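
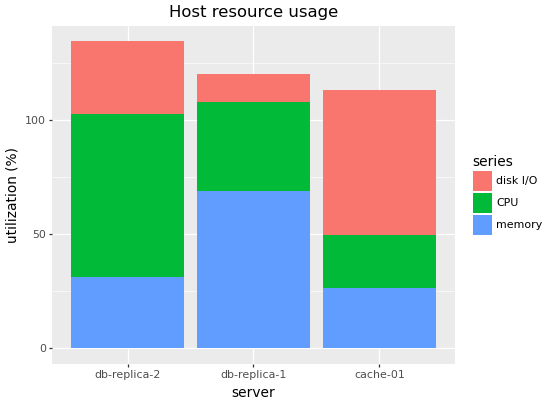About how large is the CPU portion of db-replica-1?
CPU top ≈ 100, bottom ≈ 60; segment ≈ 40.

≈ 40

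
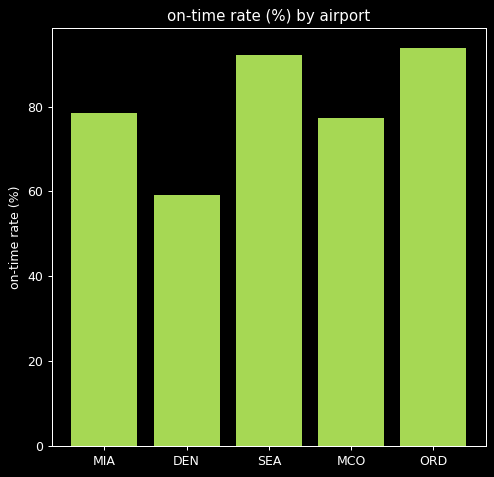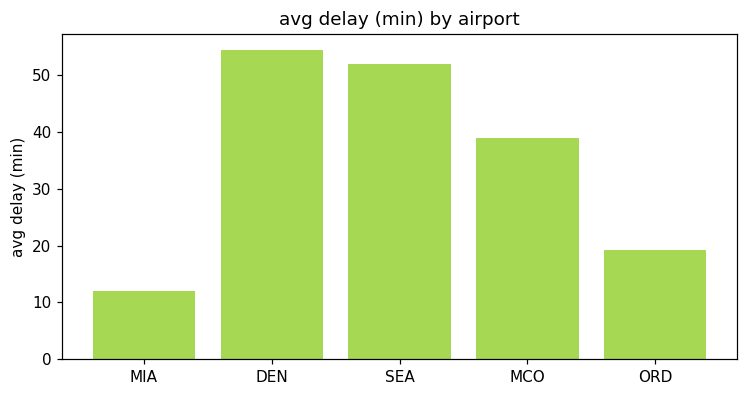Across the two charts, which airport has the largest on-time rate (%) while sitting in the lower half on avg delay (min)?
Chart 2 median avg delay (min) ≈ 40; below-median airports: MIA, ORD. Among those, ORD has the highest on-time rate (%) (≈ 90).

ORD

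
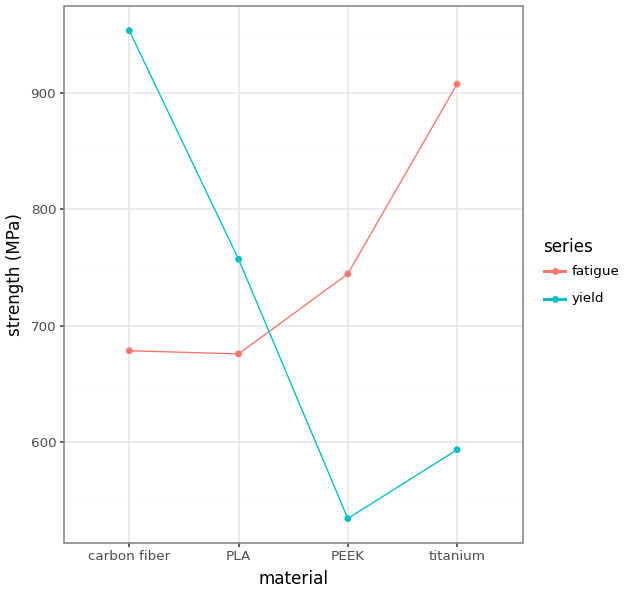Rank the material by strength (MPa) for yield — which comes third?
Top 4 for yield: carbon fiber ≈ 950, PLA ≈ 750, titanium ≈ 600, PEEK ≈ 550.

titanium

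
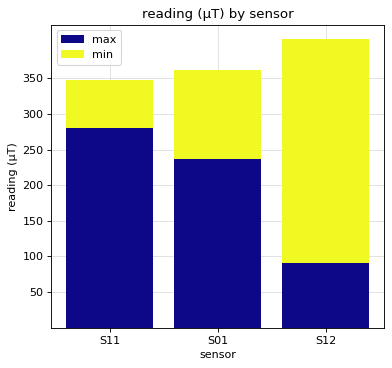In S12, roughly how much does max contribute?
max top ≈ 100, bottom ≈ 0; segment ≈ 100.

≈ 100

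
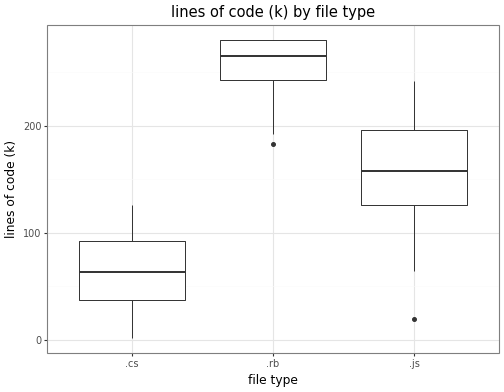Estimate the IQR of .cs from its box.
Q3 ≈ 100, Q1 ≈ 40; IQR ≈ 60.

≈ 60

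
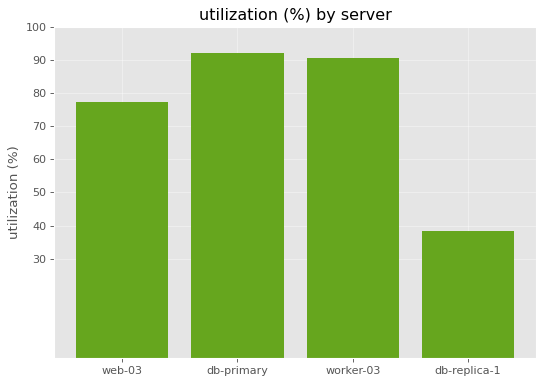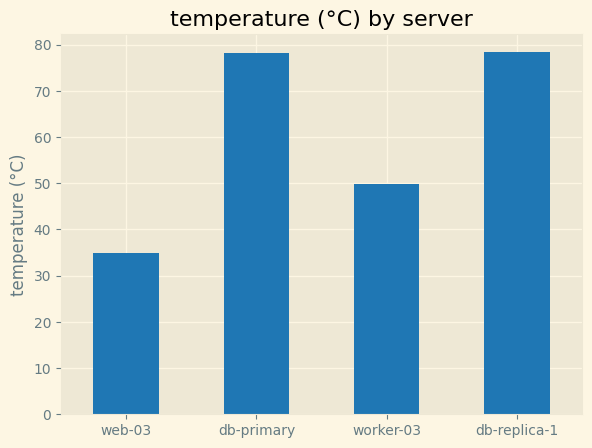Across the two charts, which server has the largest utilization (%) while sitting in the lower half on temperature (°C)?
worker-03

Chart 2 median temperature (°C) ≈ 60; below-median servers: web-03, worker-03. Among those, worker-03 has the highest utilization (%) (≈ 90).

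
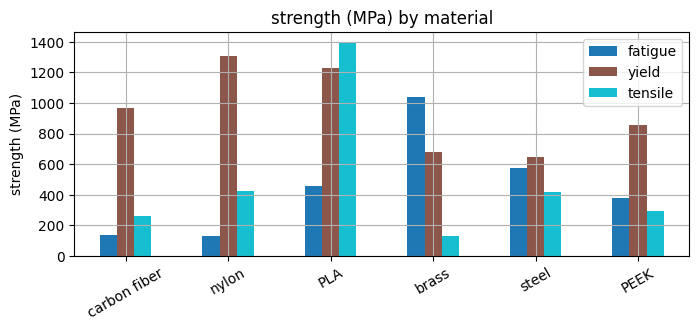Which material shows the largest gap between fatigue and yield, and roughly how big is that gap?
nylon: fatigue ≈ 200, yield ≈ 1400 → gap ≈ 1200. Next-largest (carbon fiber) is only ≈ 800.

nylon, ≈ 1200 MPa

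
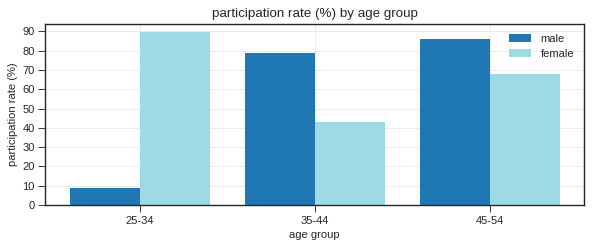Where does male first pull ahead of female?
35-44

25-34: male ≈ 10 vs female ≈ 90 (not yet); 35-44: male ≈ 80 vs female ≈ 40 (first crossover).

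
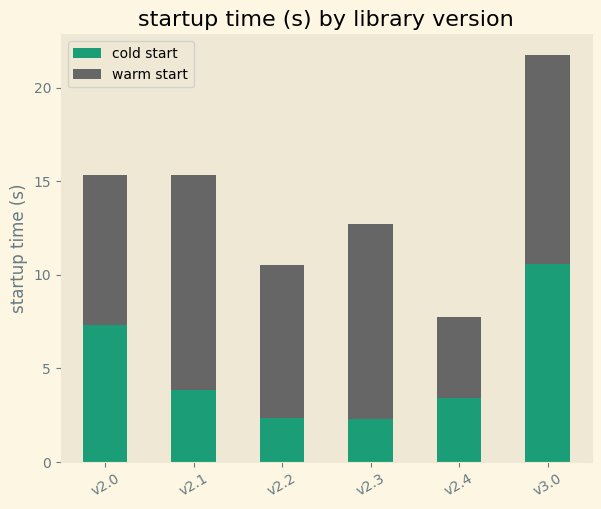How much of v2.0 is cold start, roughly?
≈ 8

cold start top ≈ 8, bottom ≈ 0; segment ≈ 8.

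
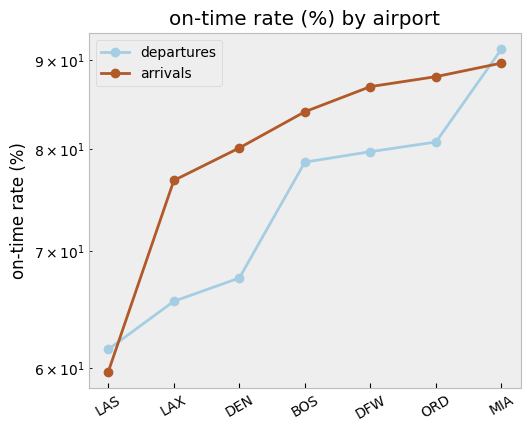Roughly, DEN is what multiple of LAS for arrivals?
DEN ≈ 80, LAS ≈ 60; 80/60 ≈ 1.33.

≈ 1.33×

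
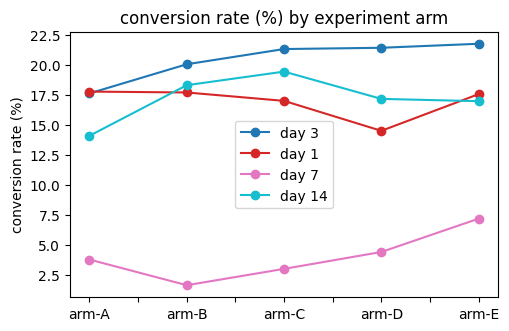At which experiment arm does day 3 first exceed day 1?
arm-B

arm-A: day 3 ≈ 18 vs day 1 ≈ 18 (not yet); arm-B: day 3 ≈ 20 vs day 1 ≈ 18 (first crossover).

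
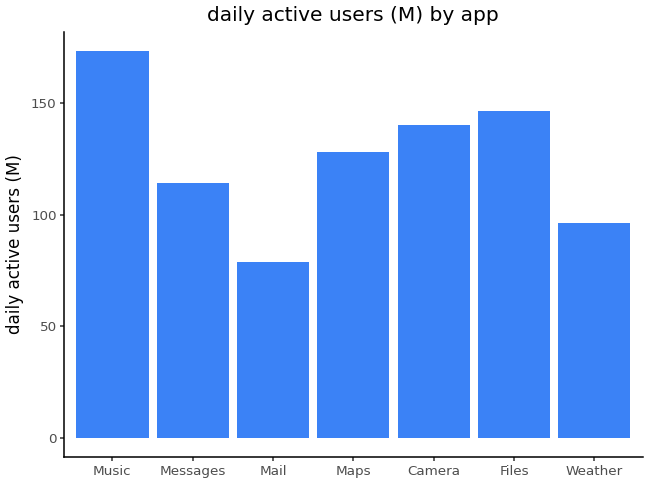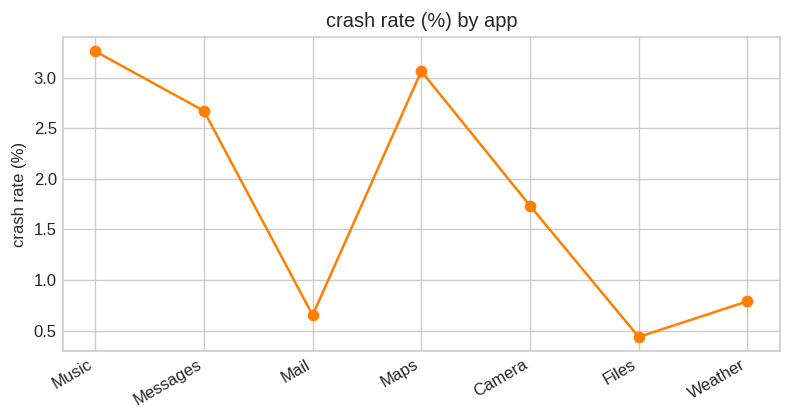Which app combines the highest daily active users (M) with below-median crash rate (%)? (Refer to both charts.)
Files

Chart 2 median crash rate (%) ≈ 1.5; below-median apps: Mail, Files, Weather. Among those, Files has the highest daily active users (M) (≈ 140).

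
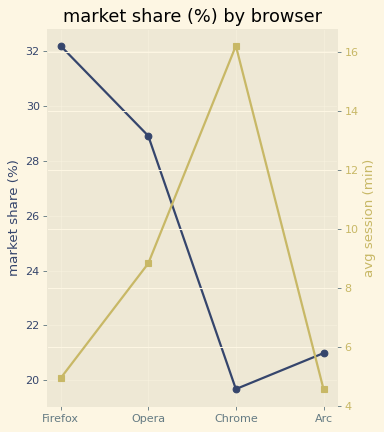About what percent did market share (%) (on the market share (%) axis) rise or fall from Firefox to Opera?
≈ -12.5%

Firefox ≈ 32, Opera ≈ 28; (28 − 32) / 32 ≈ -12.5%.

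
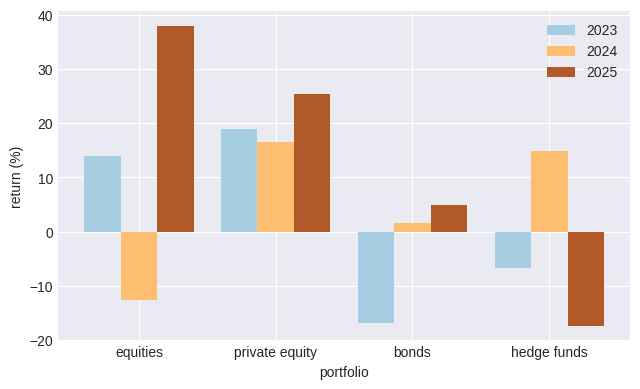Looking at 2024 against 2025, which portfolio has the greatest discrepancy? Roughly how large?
equities: 2024 ≈ -15, 2025 ≈ 40 → gap ≈ 55. Next-largest (hedge funds) is only ≈ 30.

equities, ≈ 55 %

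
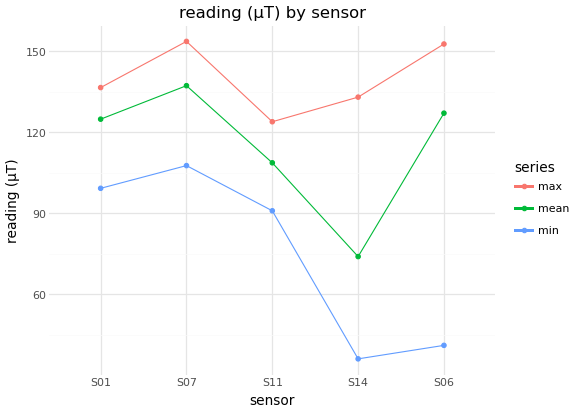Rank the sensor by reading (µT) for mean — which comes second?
Top 3 for mean: S07 ≈ 140, S06 ≈ 130, S01 ≈ 120.

S06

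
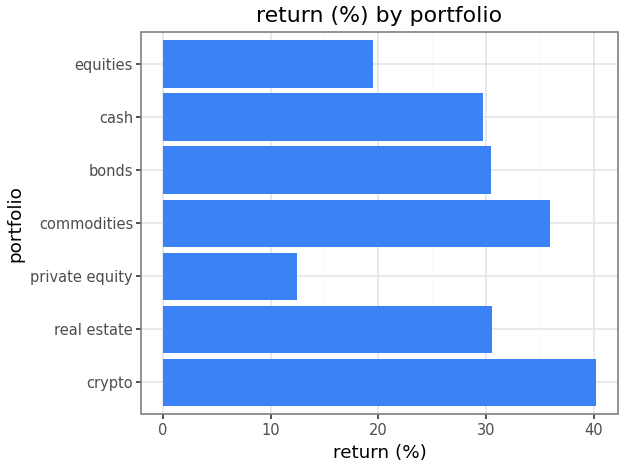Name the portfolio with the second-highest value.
commodities

Top 3: crypto ≈ 40, commodities ≈ 35, real estate ≈ 30.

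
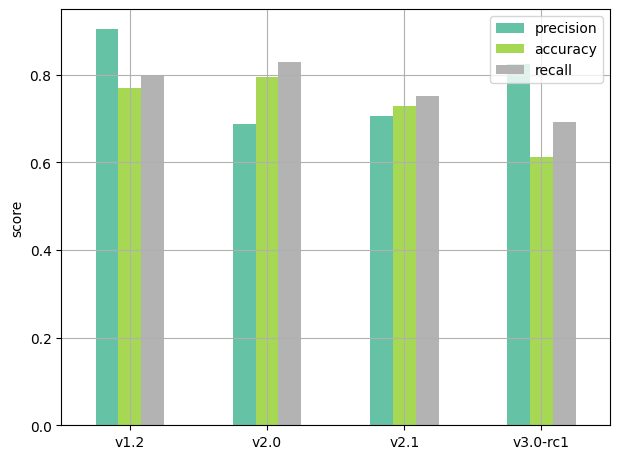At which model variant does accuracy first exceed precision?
v1.2: accuracy ≈ 0.8 vs precision ≈ 0.9 (not yet); v2.0: accuracy ≈ 0.8 vs precision ≈ 0.7 (first crossover).

v2.0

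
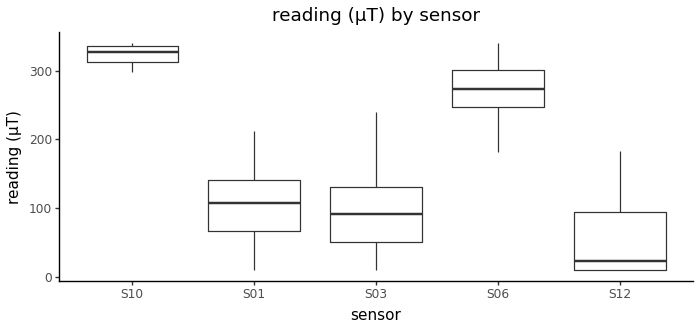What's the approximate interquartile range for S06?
≈ 50

Q3 ≈ 300, Q1 ≈ 250; IQR ≈ 50.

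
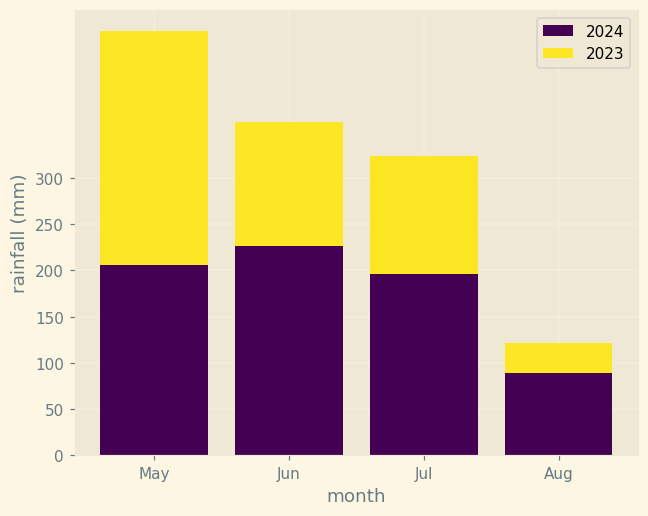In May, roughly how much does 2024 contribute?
≈ 200

2024 top ≈ 200, bottom ≈ 0; segment ≈ 200.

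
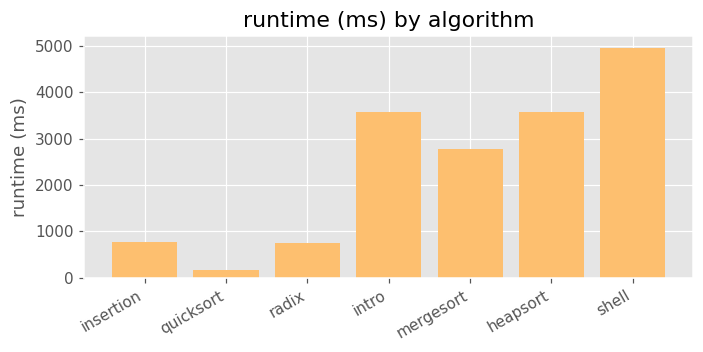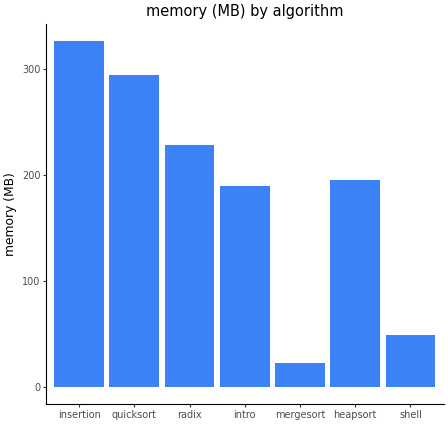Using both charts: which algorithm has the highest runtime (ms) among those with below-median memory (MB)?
Chart 2 median memory (MB) ≈ 200; below-median algorithms: intro, mergesort, shell. Among those, shell has the highest runtime (ms) (≈ 5000).

shell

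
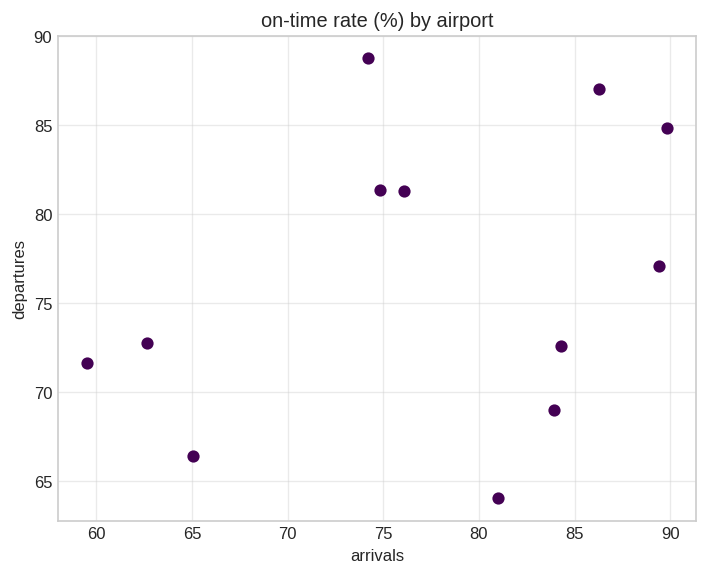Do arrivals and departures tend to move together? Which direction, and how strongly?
Points are positively correlated; weak (|r| ≈ 0.3).

positive, weak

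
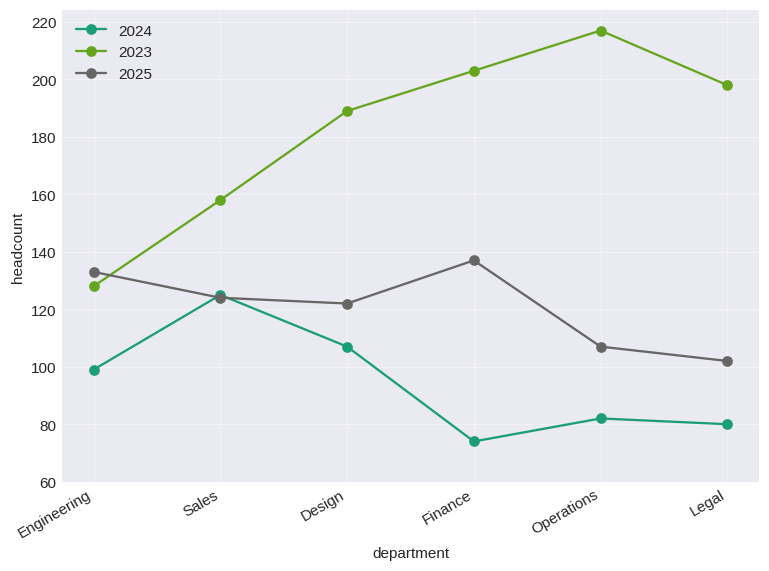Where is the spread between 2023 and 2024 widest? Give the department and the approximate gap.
Operations, ≈ 140

Operations: 2023 ≈ 220, 2024 ≈ 80 → gap ≈ 140. Next-largest (Finance) is only ≈ 120.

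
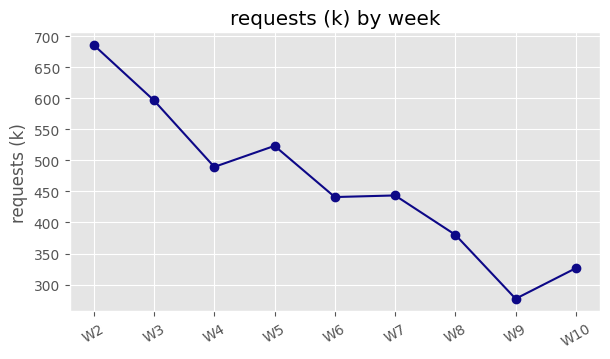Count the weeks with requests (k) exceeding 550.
2

Above 550: W2, W3.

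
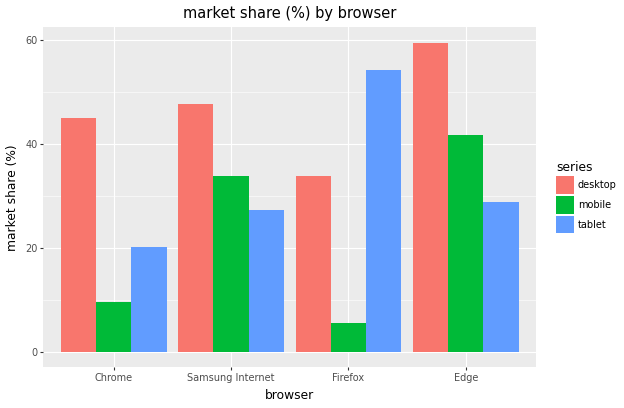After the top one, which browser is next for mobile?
Samsung Internet

Top 3 for mobile: Edge ≈ 40, Samsung Internet ≈ 35, Chrome ≈ 10.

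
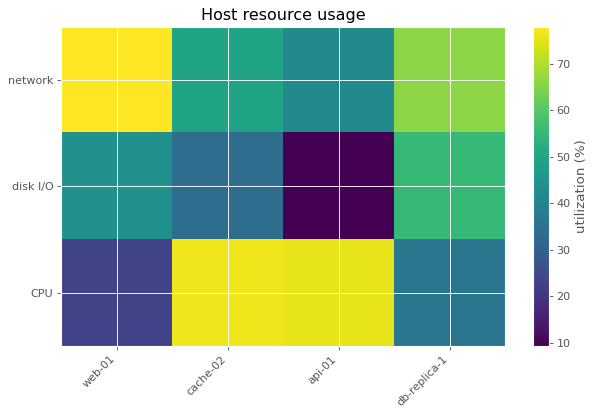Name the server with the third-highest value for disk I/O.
Top 4 for disk I/O: db-replica-1 ≈ 60, web-01 ≈ 40, cache-02 ≈ 30, api-01 ≈ 10.

cache-02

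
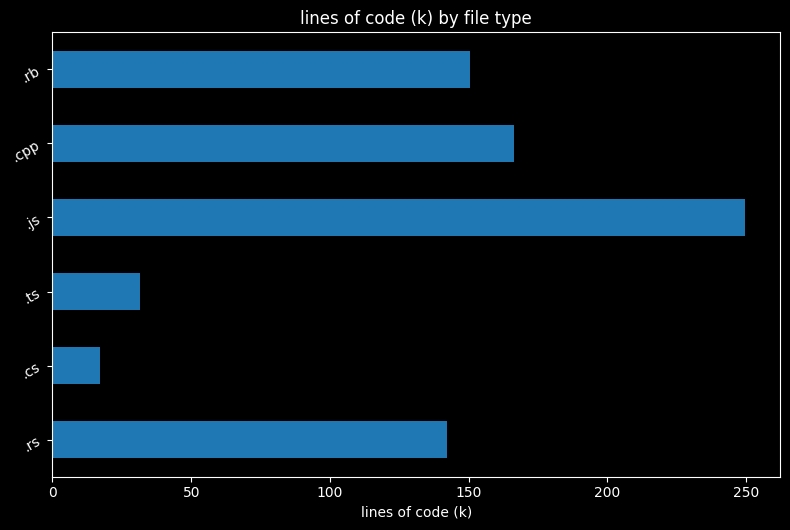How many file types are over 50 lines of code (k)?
4

Above 50: .rs, .js, .cpp, .rb.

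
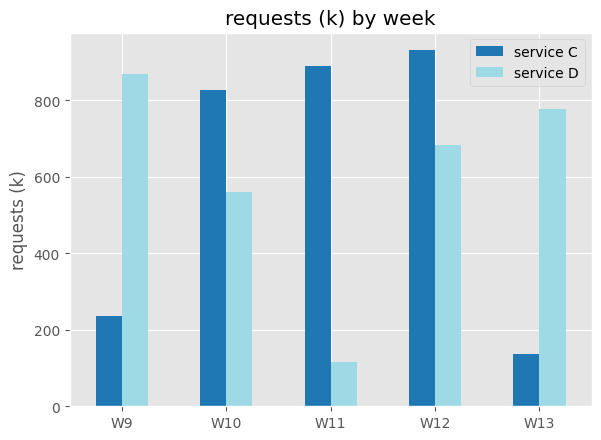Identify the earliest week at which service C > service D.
W10

W9: service C ≈ 200 vs service D ≈ 900 (not yet); W10: service C ≈ 800 vs service D ≈ 600 (first crossover).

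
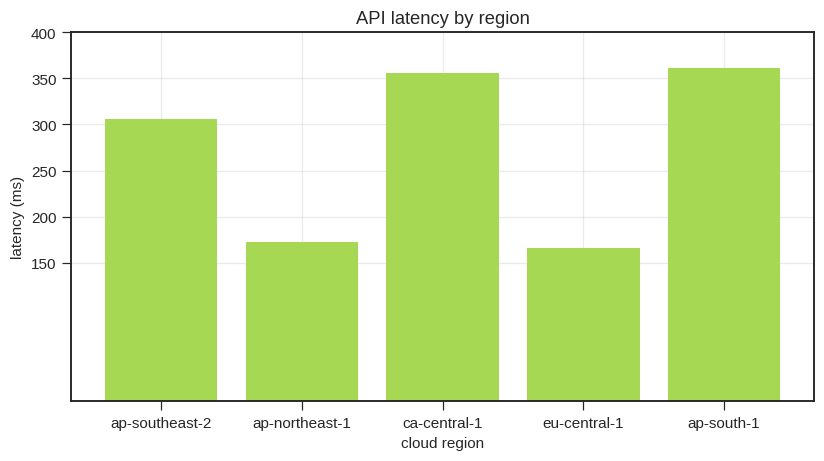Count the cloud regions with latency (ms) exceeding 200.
Above 200: ap-southeast-2, ca-central-1, ap-south-1.

3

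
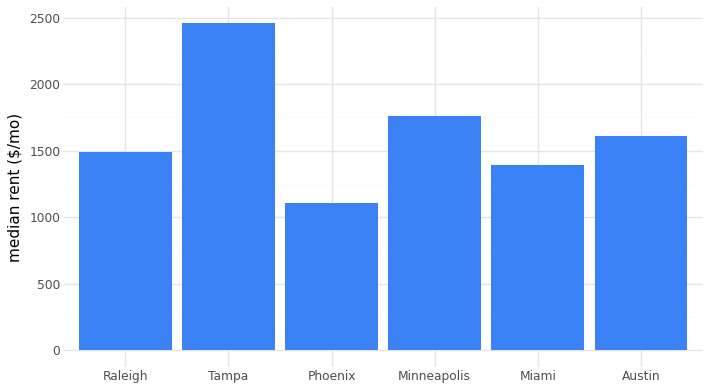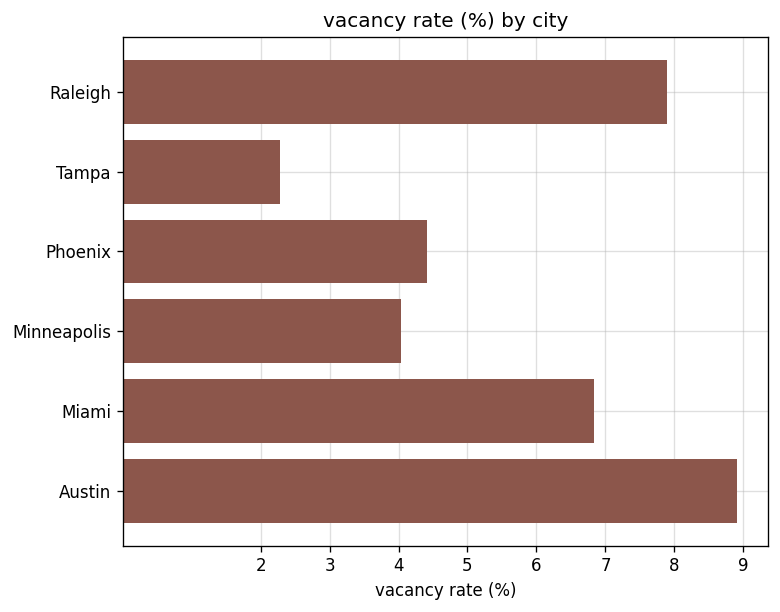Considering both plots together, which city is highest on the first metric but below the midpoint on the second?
Tampa

Chart 2 median vacancy rate (%) ≈ 6; below-median cities: Tampa, Phoenix, Minneapolis. Among those, Tampa has the highest median rent ($/mo) (≈ 2500).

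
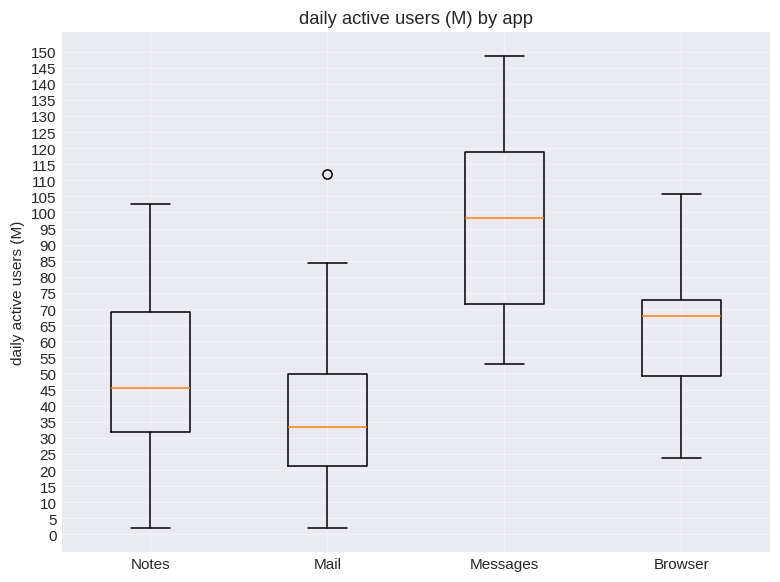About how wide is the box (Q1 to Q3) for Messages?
≈ 50

Q3 ≈ 120, Q1 ≈ 70; IQR ≈ 50.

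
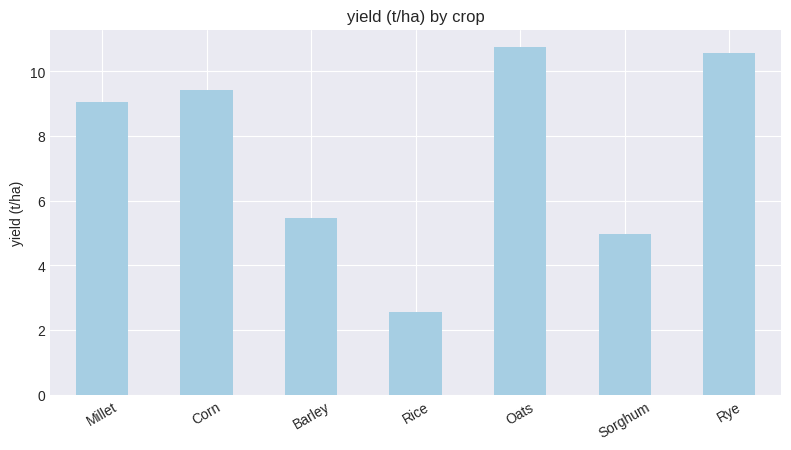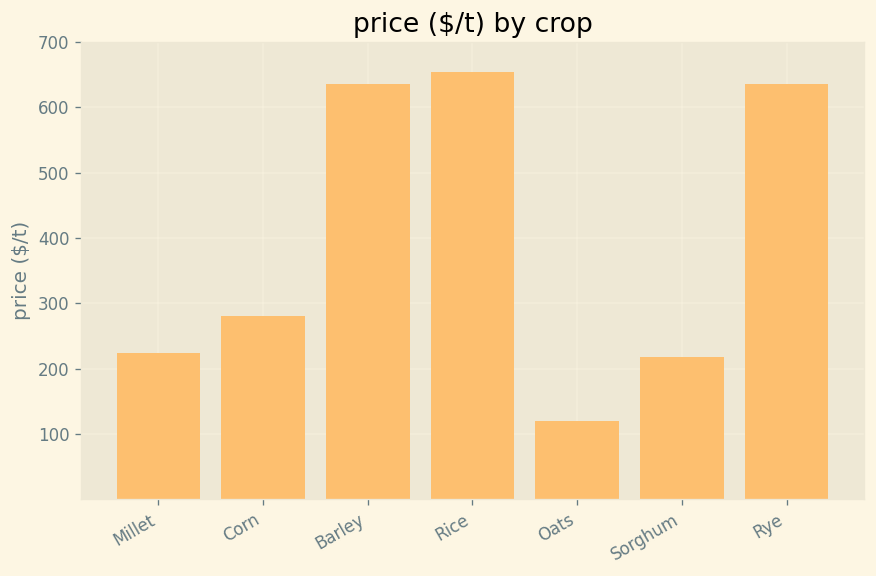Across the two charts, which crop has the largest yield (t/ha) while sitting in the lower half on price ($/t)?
Oats

Chart 2 median price ($/t) ≈ 300; below-median crops: Millet, Oats, Sorghum. Among those, Oats has the highest yield (t/ha) (≈ 11).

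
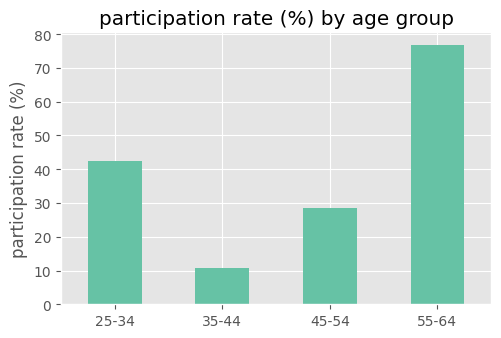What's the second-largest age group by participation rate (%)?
25-34

Top 3: 55-64 ≈ 80, 25-34 ≈ 40, 45-54 ≈ 30.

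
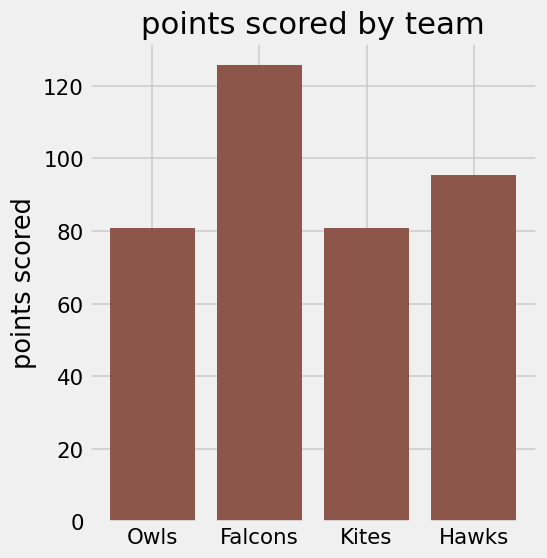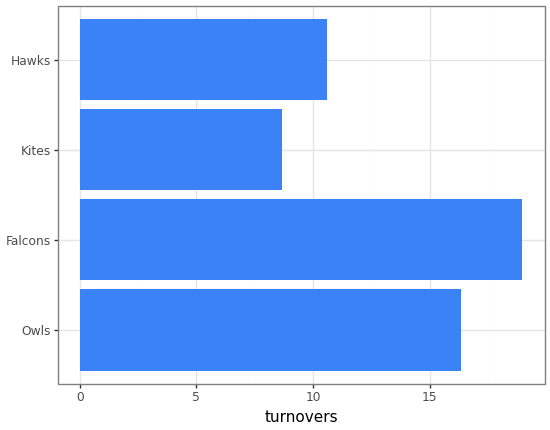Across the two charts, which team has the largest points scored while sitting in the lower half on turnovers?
Hawks

Chart 2 median turnovers ≈ 14; below-median teams: Kites, Hawks. Among those, Hawks has the highest points scored (≈ 100).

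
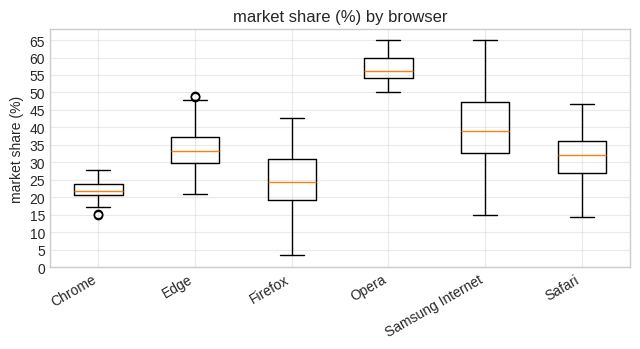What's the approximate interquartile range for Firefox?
Q3 ≈ 30, Q1 ≈ 20; IQR ≈ 10.

≈ 10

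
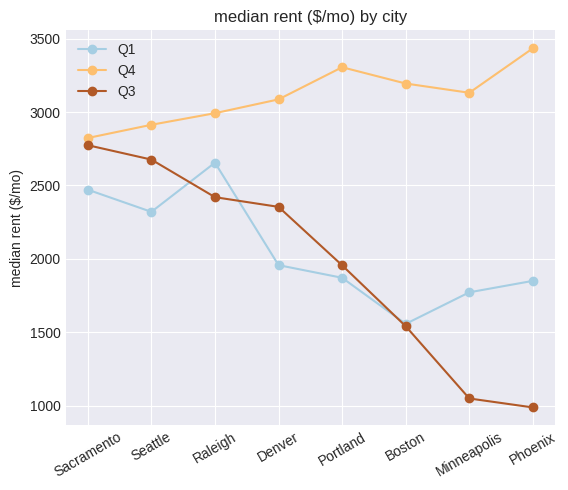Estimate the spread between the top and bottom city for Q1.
≈ 1000

Max Raleigh ≈ 2500, min Boston ≈ 1500; range ≈ 1000.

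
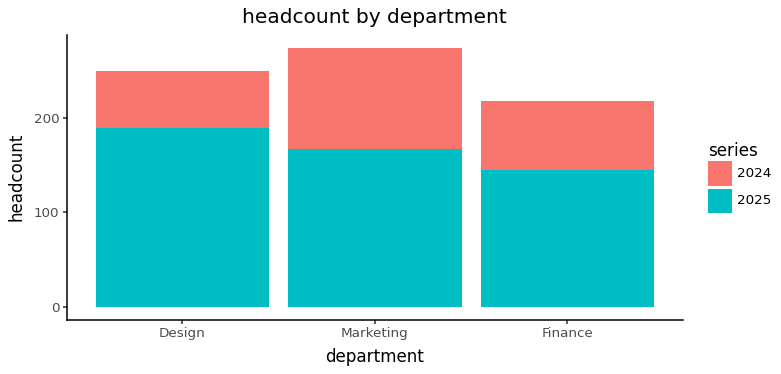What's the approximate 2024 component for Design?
≈ 50

2024 top ≈ 250, bottom ≈ 200; segment ≈ 50.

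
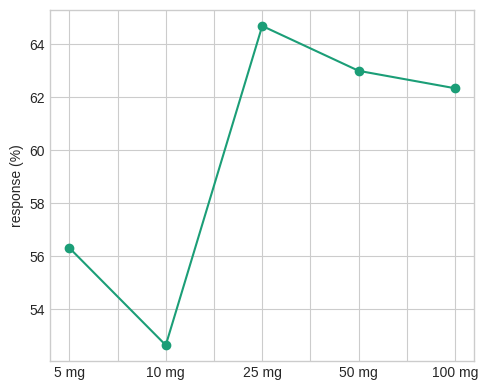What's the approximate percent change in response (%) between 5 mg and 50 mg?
5 mg ≈ 56, 50 mg ≈ 62; (62 − 56) / 56 ≈ +10.7%.

≈ +10.7%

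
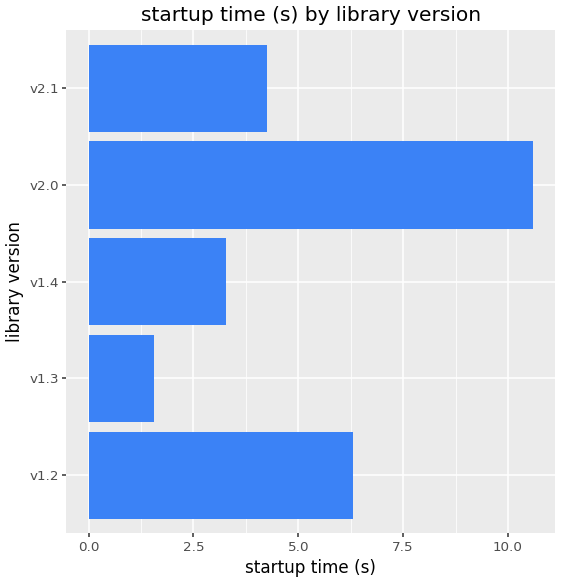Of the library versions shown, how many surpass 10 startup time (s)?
1

Above 10: v2.0.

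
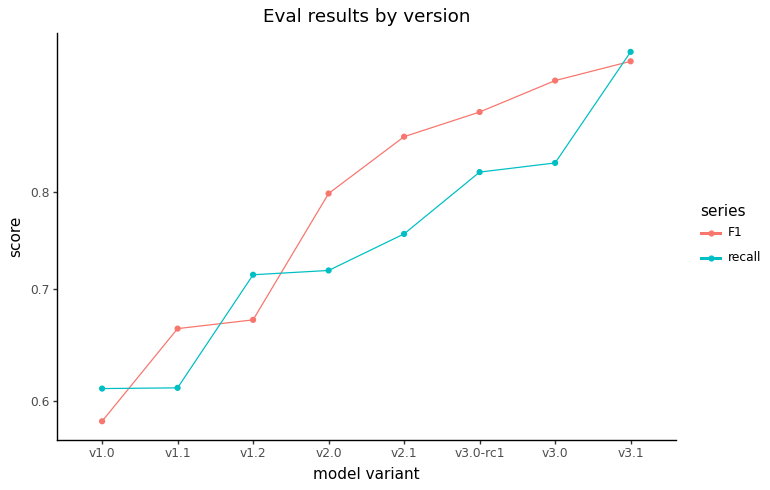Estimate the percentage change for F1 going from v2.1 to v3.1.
≈ +11.8%

v2.1 ≈ 0.85, v3.1 ≈ 0.95; (0.95 − 0.85) / 0.85 ≈ +11.8%.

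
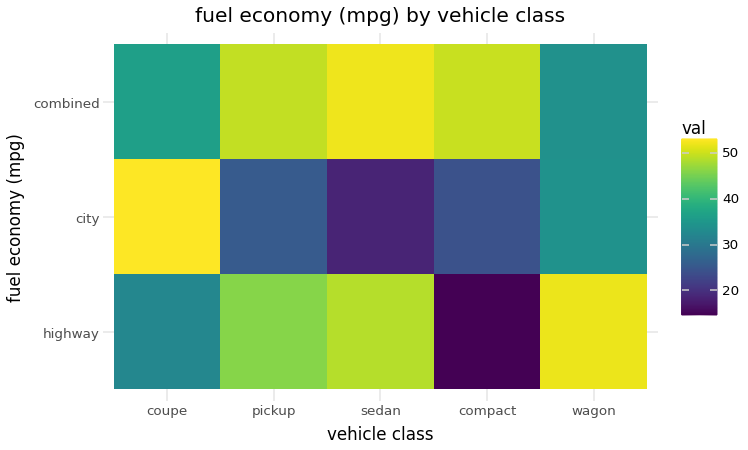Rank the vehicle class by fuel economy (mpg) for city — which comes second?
Top 3 for city: coupe ≈ 55, wagon ≈ 35, pickup ≈ 25.

wagon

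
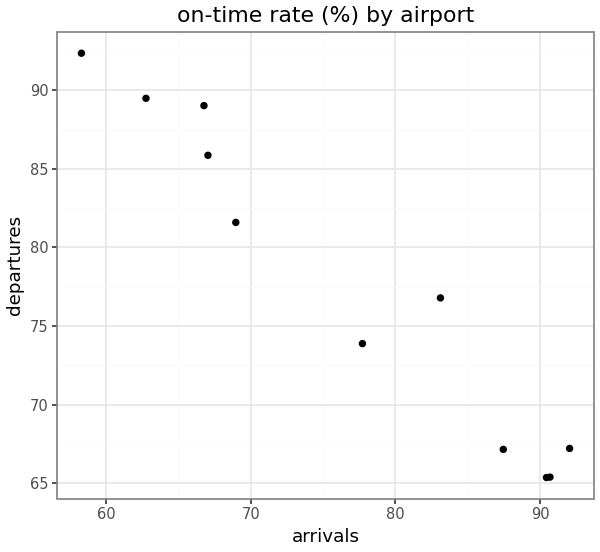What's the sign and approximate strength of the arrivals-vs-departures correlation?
Points are negatively correlated; strong (|r| ≈ 1.0).

negative, strong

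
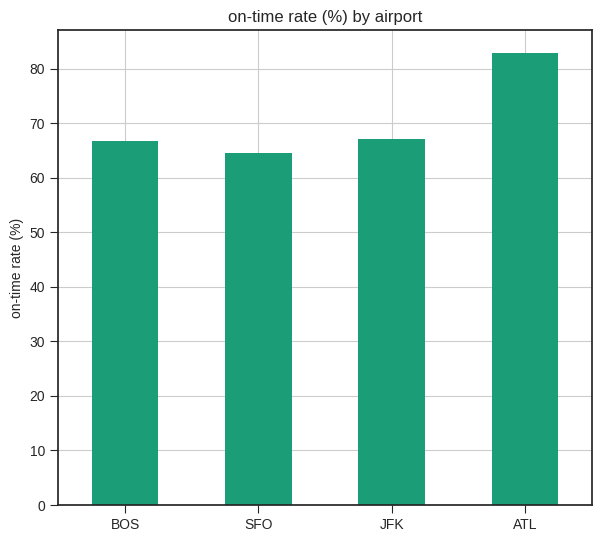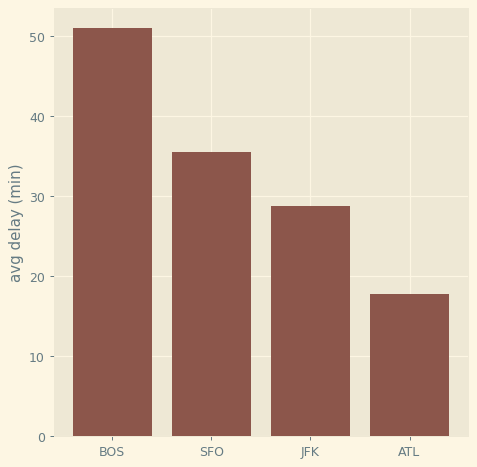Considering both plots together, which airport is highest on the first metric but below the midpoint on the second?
ATL

Chart 2 median avg delay (min) ≈ 30; below-median airports: JFK, ATL. Among those, ATL has the highest on-time rate (%) (≈ 80).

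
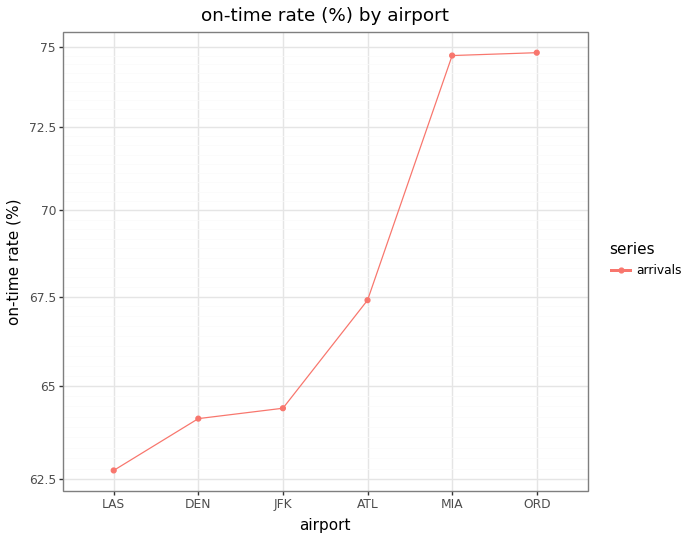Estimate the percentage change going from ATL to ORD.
≈ +8.8%

ATL ≈ 68, ORD ≈ 74; (74 − 68) / 68 ≈ +8.8%.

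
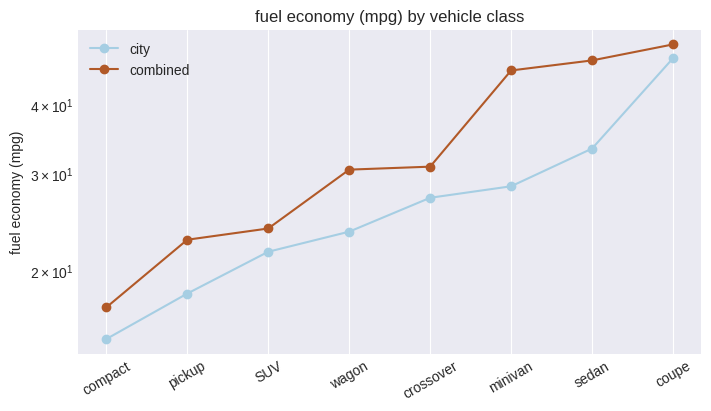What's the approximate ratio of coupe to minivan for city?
coupe ≈ 50, minivan ≈ 30; 50/30 ≈ 1.67.

≈ 1.67×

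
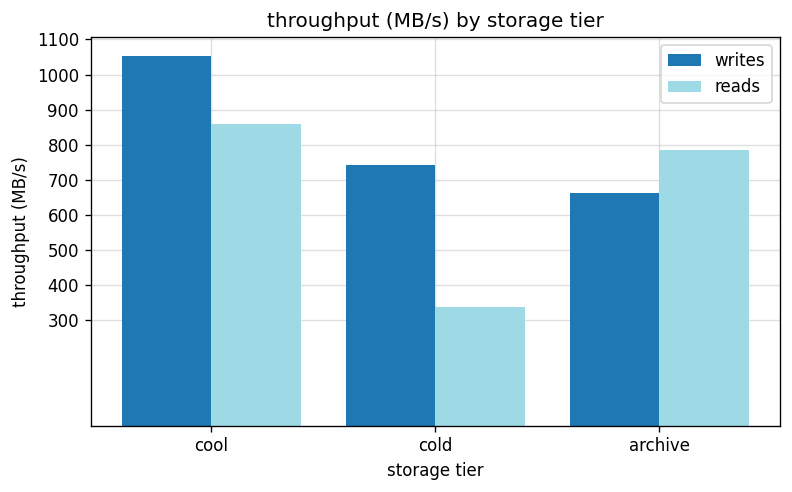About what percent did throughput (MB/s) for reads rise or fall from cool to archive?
cool ≈ 900, archive ≈ 800; (800 − 900) / 900 ≈ -11.1%.

≈ -11.1%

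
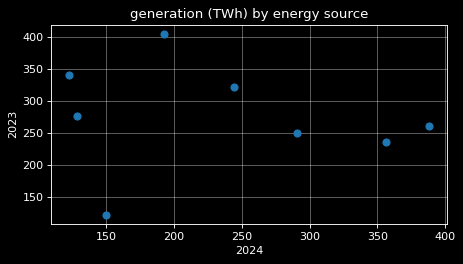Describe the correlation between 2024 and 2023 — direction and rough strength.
Points are roughly uncorrelated; weak (|r| ≈ 0.1).

no clear correlation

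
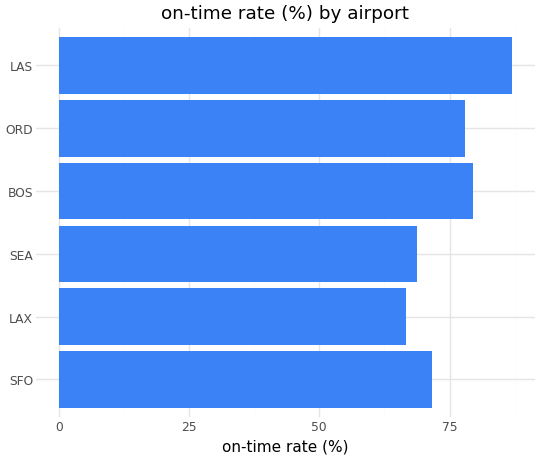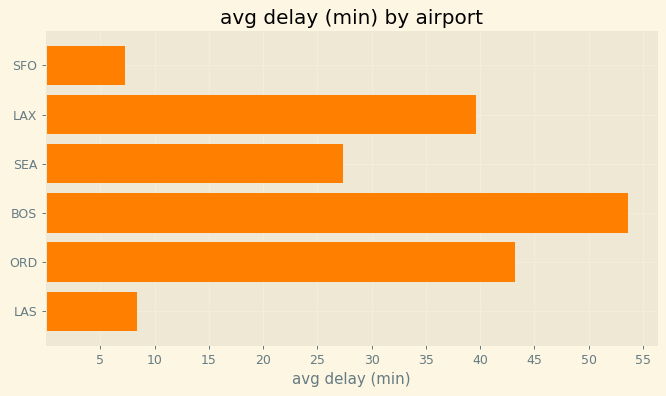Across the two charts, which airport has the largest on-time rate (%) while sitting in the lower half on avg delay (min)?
LAS

Chart 2 median avg delay (min) ≈ 35; below-median airports: SFO, SEA, LAS. Among those, LAS has the highest on-time rate (%) (≈ 90).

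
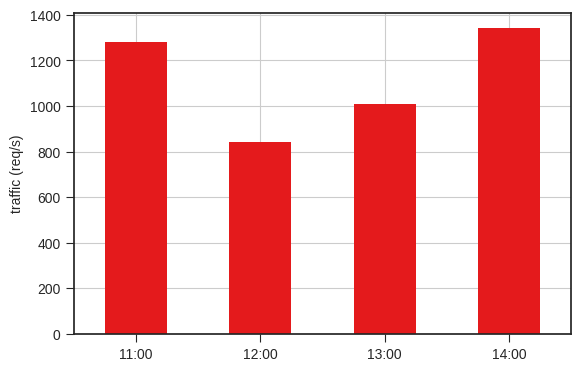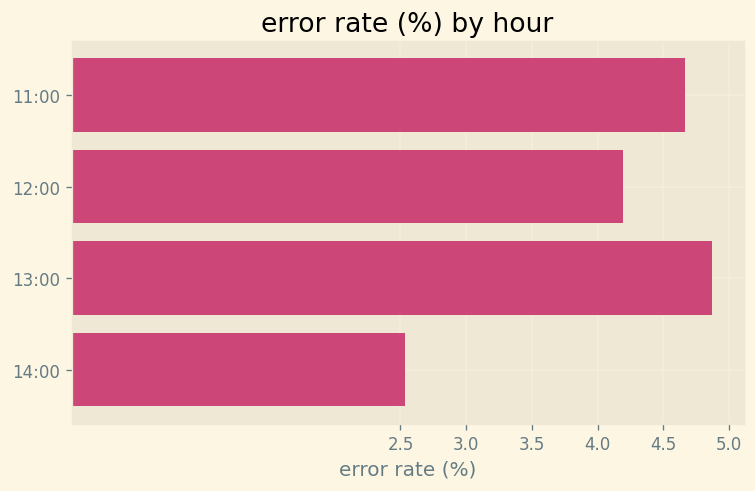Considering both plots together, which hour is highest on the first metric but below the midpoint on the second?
Chart 2 median error rate (%) ≈ 4.5; below-median hours: 12:00, 14:00. Among those, 14:00 has the highest traffic (req/s) (≈ 1400).

14:00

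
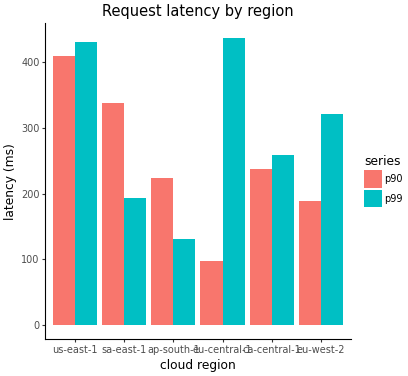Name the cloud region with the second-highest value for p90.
Top 3 for p90: us-east-1 ≈ 400, sa-east-1 ≈ 350, ca-central-1 ≈ 250.

sa-east-1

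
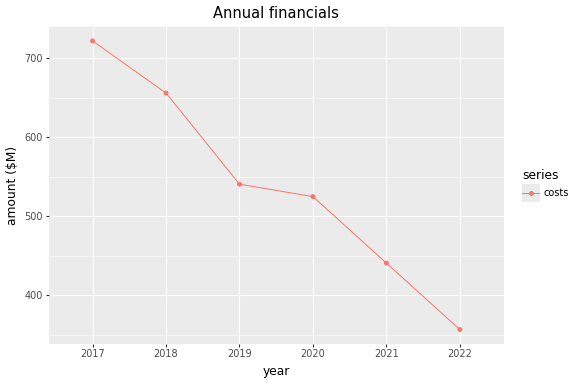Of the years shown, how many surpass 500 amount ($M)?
4

Above 500: 2017, 2018, 2019, 2020.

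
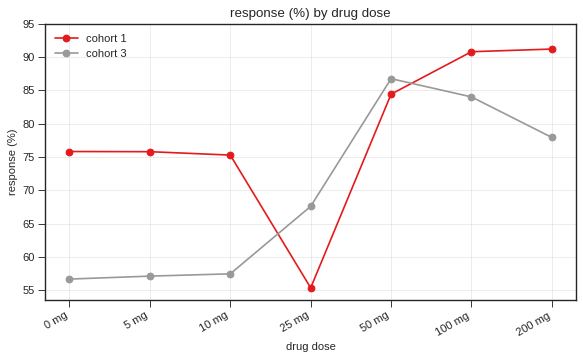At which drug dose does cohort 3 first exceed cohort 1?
25 mg

10 mg: cohort 3 ≈ 55 vs cohort 1 ≈ 75 (not yet); 25 mg: cohort 3 ≈ 70 vs cohort 1 ≈ 55 (first crossover).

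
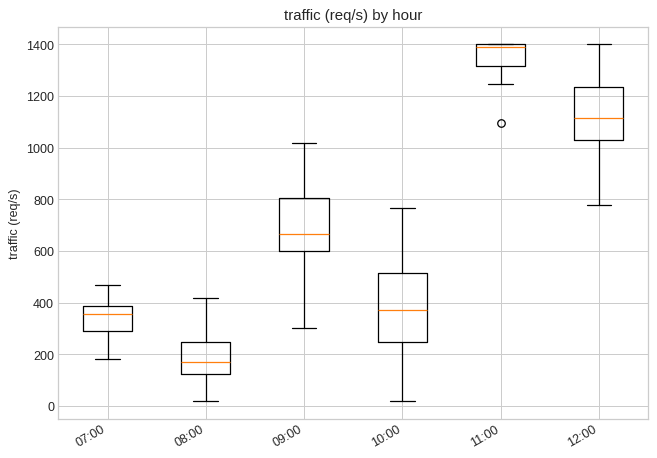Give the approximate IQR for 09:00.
≈ 200

Q3 ≈ 800, Q1 ≈ 600; IQR ≈ 200.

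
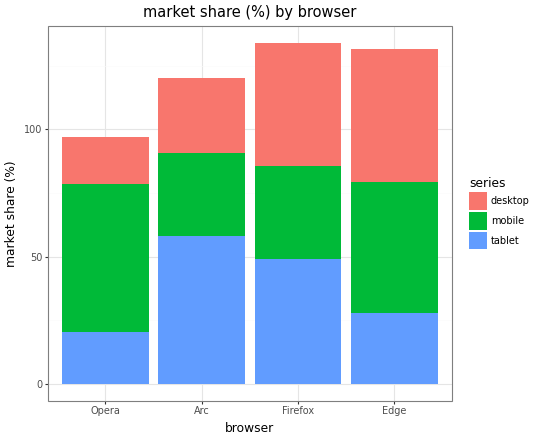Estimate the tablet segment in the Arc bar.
≈ 60

tablet top ≈ 60, bottom ≈ 0; segment ≈ 60.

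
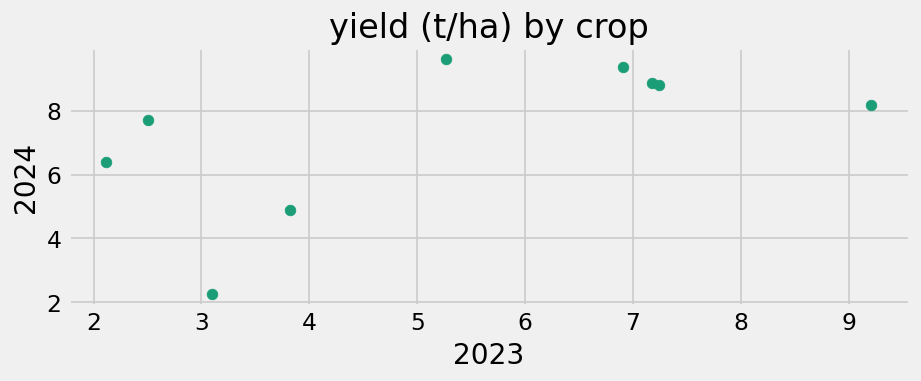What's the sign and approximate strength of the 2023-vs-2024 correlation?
Points are positively correlated; moderate (|r| ≈ 0.6).

positive, moderate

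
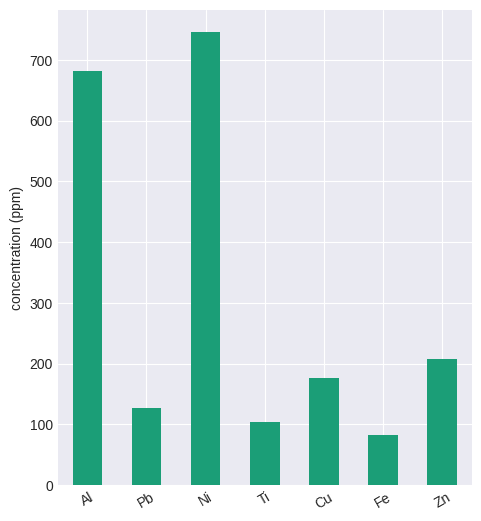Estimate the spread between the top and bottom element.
≈ 600

Max Ni ≈ 700, min Fe ≈ 100; range ≈ 600.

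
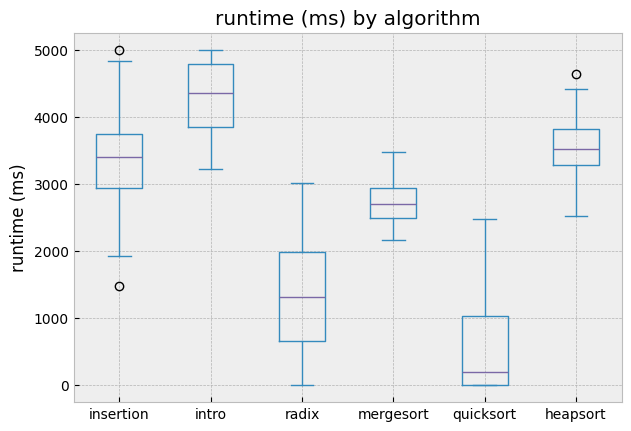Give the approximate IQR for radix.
≈ 1500

Q3 ≈ 2000, Q1 ≈ 500; IQR ≈ 1500.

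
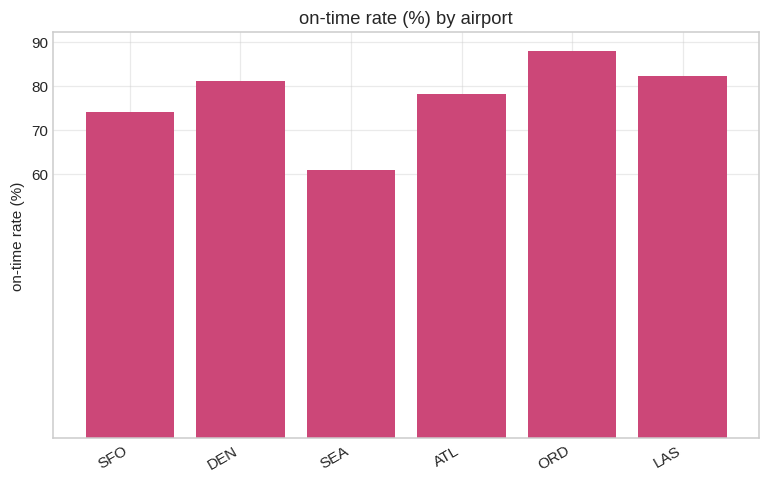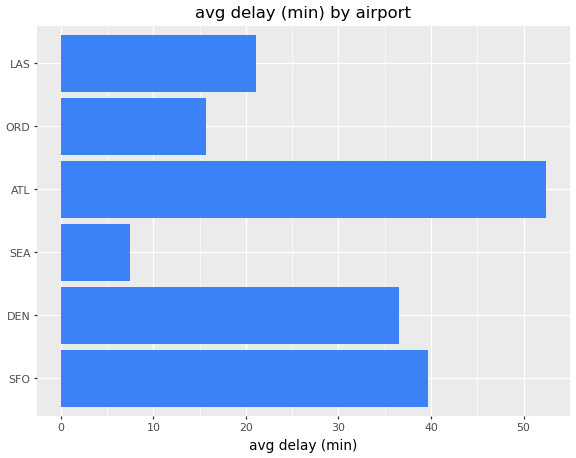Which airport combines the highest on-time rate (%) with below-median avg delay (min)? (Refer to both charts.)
ORD

Chart 2 median avg delay (min) ≈ 30; below-median airports: SEA, ORD, LAS. Among those, ORD has the highest on-time rate (%) (≈ 90).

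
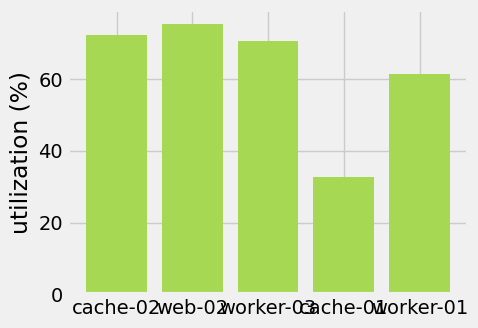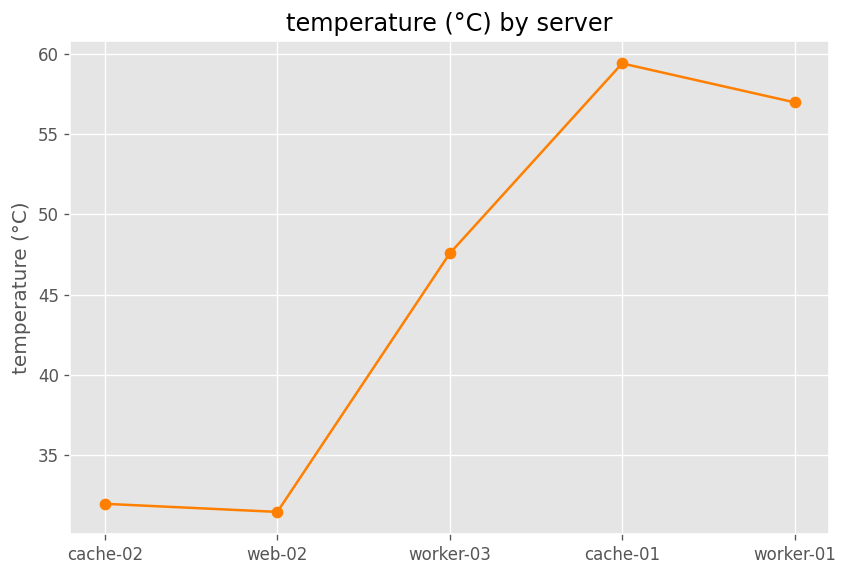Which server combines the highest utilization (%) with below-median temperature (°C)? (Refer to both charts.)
web-02

Chart 2 median temperature (°C) ≈ 50; below-median servers: cache-02, web-02. Among those, web-02 has the highest utilization (%) (≈ 80).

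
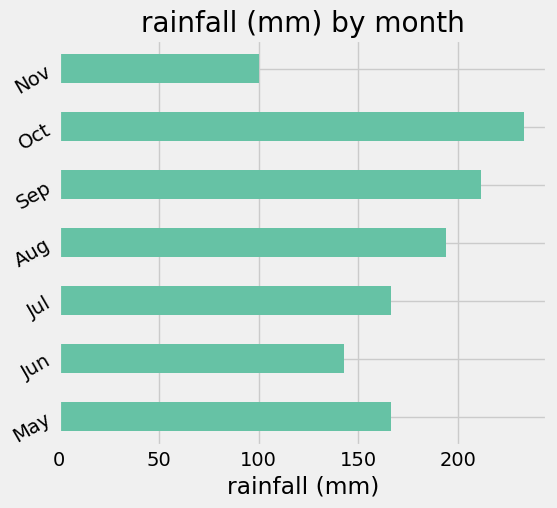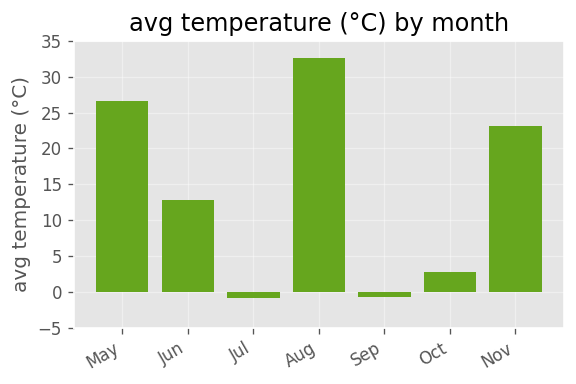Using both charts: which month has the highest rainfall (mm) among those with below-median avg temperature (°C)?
Oct

Chart 2 median avg temperature (°C) ≈ 15; below-median months: Jul, Sep, Oct. Among those, Oct has the highest rainfall (mm) (≈ 225).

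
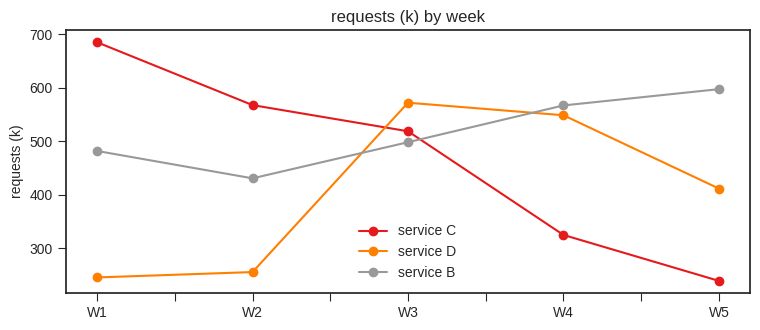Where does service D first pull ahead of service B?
W2: service D ≈ 250 vs service B ≈ 450 (not yet); W3: service D ≈ 550 vs service B ≈ 500 (first crossover).

W3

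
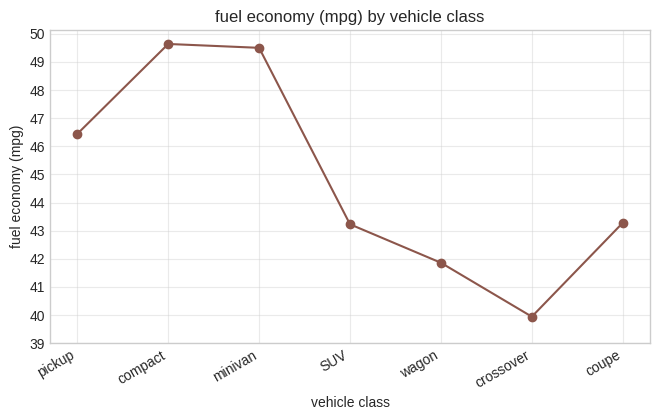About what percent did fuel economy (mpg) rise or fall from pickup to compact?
pickup ≈ 46, compact ≈ 50; (50 − 46) / 46 ≈ +8.7%.

≈ +8.7%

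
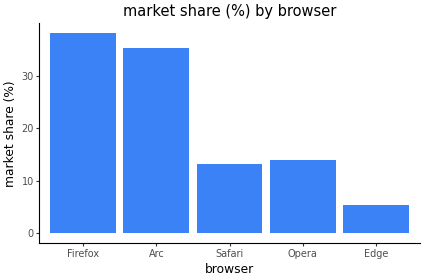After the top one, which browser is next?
Top 3: Firefox ≈ 40, Arc ≈ 35, Opera ≈ 15.

Arc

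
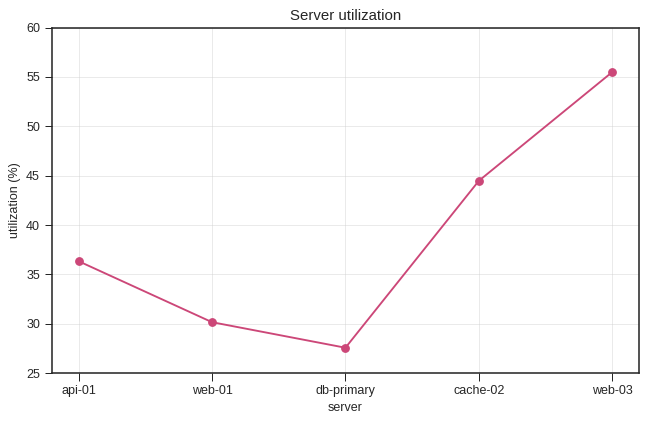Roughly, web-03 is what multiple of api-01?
≈ 1.57×

web-03 ≈ 55, api-01 ≈ 35; 55/35 ≈ 1.57.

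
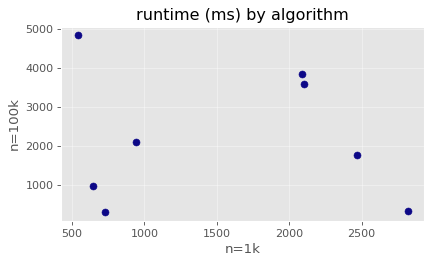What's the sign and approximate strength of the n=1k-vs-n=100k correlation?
no clear correlation

Points are roughly uncorrelated; weak (|r| ≈ 0.1).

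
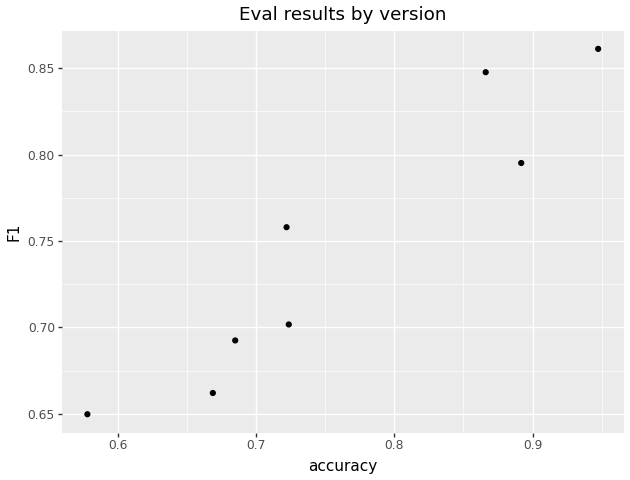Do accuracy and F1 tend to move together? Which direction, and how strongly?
Points are positively correlated; strong (|r| ≈ 0.9).

positive, strong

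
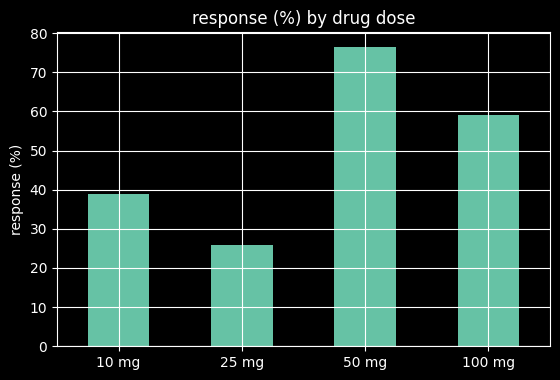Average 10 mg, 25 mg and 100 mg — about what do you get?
(40 + 30 + 60) / 3 ≈ 43.

≈ 43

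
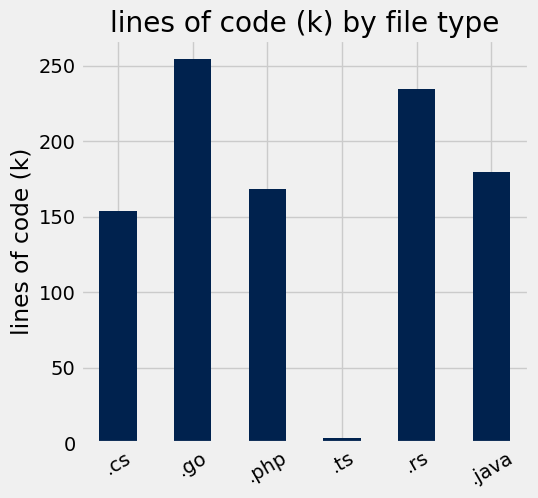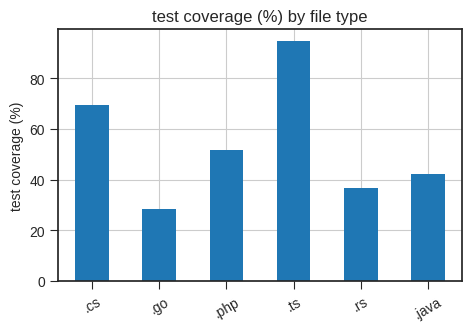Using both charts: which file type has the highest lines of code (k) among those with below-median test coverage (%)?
.go

Chart 2 median test coverage (%) ≈ 50; below-median file types: .go, .rs, .java. Among those, .go has the highest lines of code (k) (≈ 250).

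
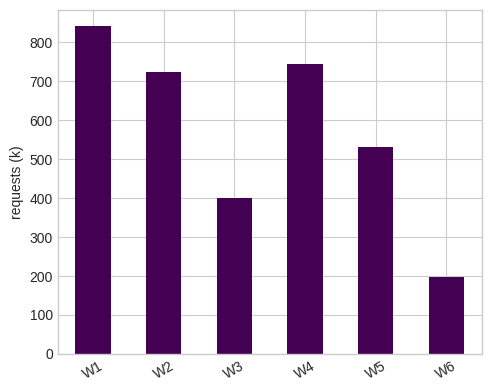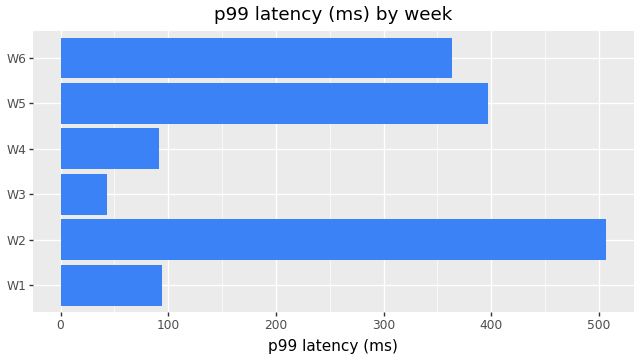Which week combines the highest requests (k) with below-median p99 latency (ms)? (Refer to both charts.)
W1

Chart 2 median p99 latency (ms) ≈ 250; below-median weeks: W1, W3, W4. Among those, W1 has the highest requests (k) (≈ 800).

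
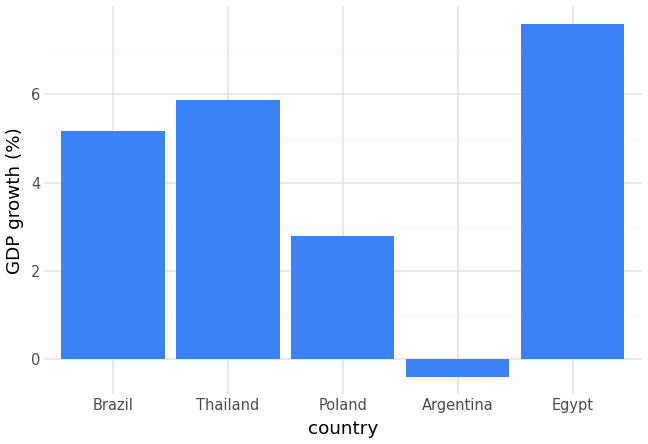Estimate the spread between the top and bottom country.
≈ 8

Max Egypt ≈ 8, min Argentina ≈ 0; range ≈ 8.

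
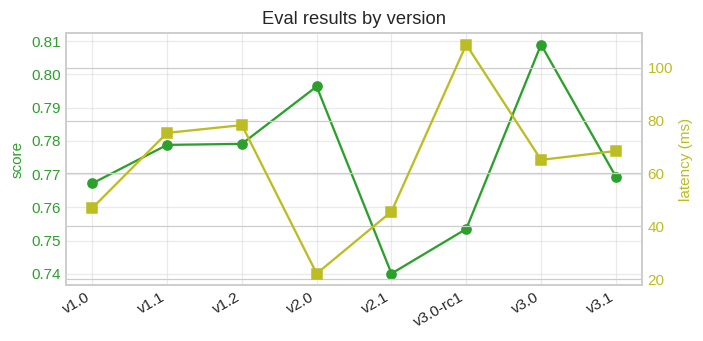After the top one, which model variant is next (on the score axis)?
Top 3 (on the score axis): v3.0 ≈ 0.81, v2.0 ≈ 0.80, v1.2 ≈ 0.78.

v2.0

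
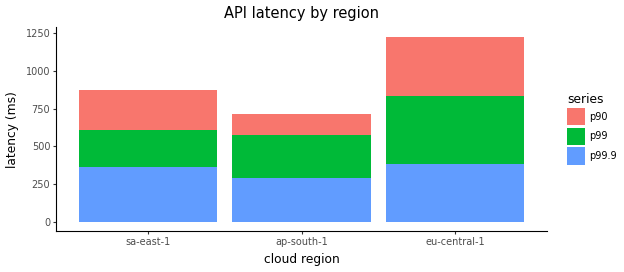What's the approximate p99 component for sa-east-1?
p99 top ≈ 600, bottom ≈ 400; segment ≈ 200.

≈ 200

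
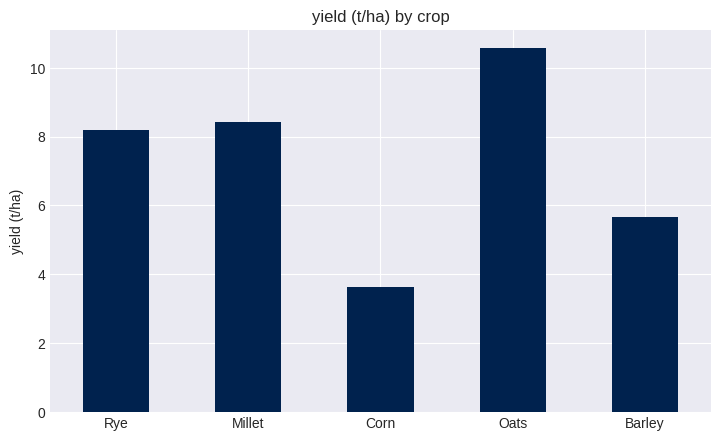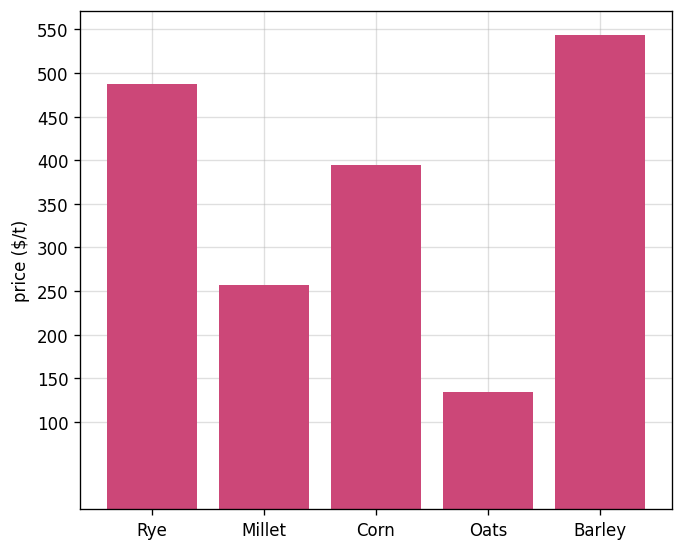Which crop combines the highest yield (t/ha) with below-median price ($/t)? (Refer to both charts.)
Oats

Chart 2 median price ($/t) ≈ 400; below-median crops: Millet, Oats. Among those, Oats has the highest yield (t/ha) (≈ 11).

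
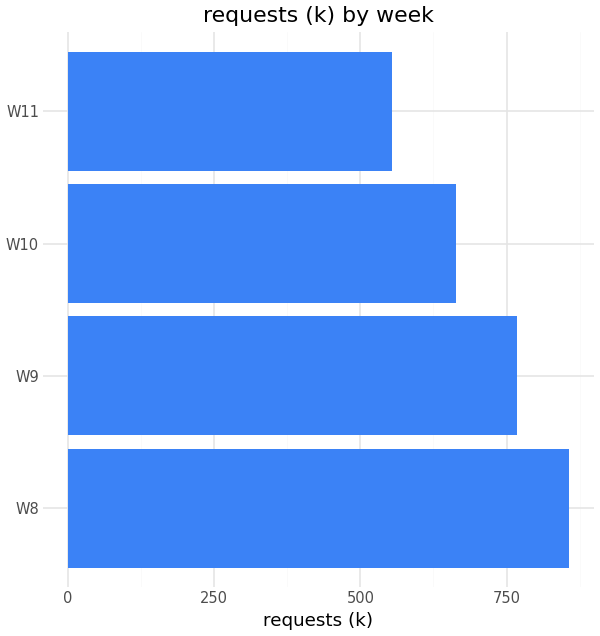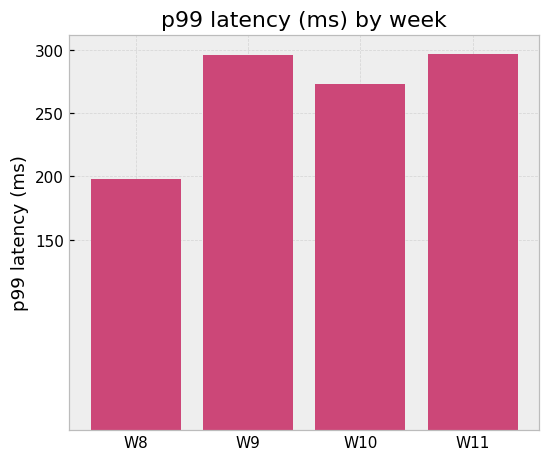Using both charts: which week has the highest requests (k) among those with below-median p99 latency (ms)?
W8

Chart 2 median p99 latency (ms) ≈ 300; below-median weeks: W8, W10. Among those, W8 has the highest requests (k) (≈ 900).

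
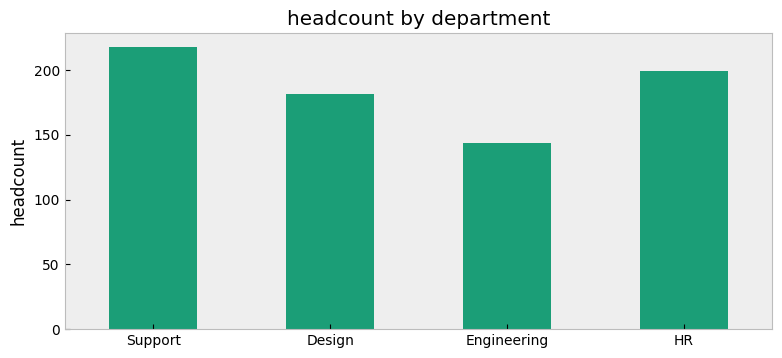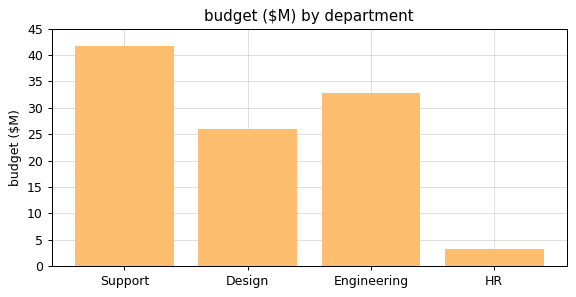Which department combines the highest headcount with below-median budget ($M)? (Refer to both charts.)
Chart 2 median budget ($M) ≈ 30; below-median departments: Design, HR. Among those, HR has the highest headcount (≈ 200).

HR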